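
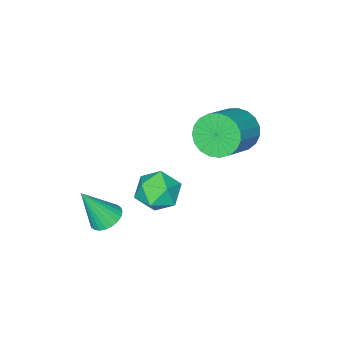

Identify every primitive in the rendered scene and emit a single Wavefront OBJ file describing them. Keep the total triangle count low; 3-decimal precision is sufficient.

v -1.004 3.685 2.194
v -0.714 4.11 1.492
v 0.594 4.46 2.245
v 0.304 4.035 2.946
v -0.888 4.372 1.672
v 0.421 4.721 2.425
v -1.081 4.515 1.942
v 0.228 4.864 2.695
v -1.262 4.514 2.256
v 0.047 4.864 3.009
v -1.397 4.37 2.559
v -0.089 4.72 3.312
v -1.465 4.108 2.798
v -0.156 4.457 3.551
v -1.453 3.772 2.934
v -0.145 4.122 3.687
v -1.364 3.422 2.941
v -0.055 3.772 3.694
v -1.212 3.117 2.819
v 0.097 3.467 3.572
v -1.025 2.91 2.589
v 0.284 3.26 3.342
v -0.834 2.838 2.29
v 0.475 3.187 3.043
v -0.672 2.911 1.975
v 0.637 3.261 2.728
v -0.568 3.119 1.698
v 0.741 3.469 2.451
v -0.539 3.425 1.506
v 0.77 3.774 2.259
v -0.591 3.775 1.433
v 0.718 4.125 2.186
v 2.571 4.054 1.654
v 3.144 3.87 1.051
v 1.716 3.11 1.129
v 2.289 2.926 0.526
v 2.443 2.719 1.337
v 2.972 3.302 1.662
v 1.888 3.678 0.518
v 2.417 4.261 0.843
v 2.722 3.638 0.349
v 3.065 3.045 0.855
v 1.795 3.935 1.325
v 2.138 3.342 1.831
v 3.393 2.043 -0.678
v 3.779 1.67 -0.988
v 4.007 1.537 0.698
v 3.911 1.872 -0.973
v 3.964 2.1 -0.912
v 3.93 2.319 -0.817
v 3.815 2.497 -0.7
v 3.635 2.605 -0.58
v 3.418 2.628 -0.474
v 3.198 2.562 -0.4
v 3.007 2.417 -0.368
v 2.875 2.215 -0.384
v 2.822 1.986 -0.444
v 2.855 1.767 -0.54
v 2.971 1.589 -0.657
v 3.151 1.481 -0.777
v 3.367 1.458 -0.882
v 3.588 1.524 -0.956
f 2 1 5
f 2 5 3
f 3 5 6
f 3 6 4
f 5 1 7
f 5 7 6
f 6 7 8
f 6 8 4
f 7 1 9
f 7 9 8
f 8 9 10
f 8 10 4
f 9 1 11
f 9 11 10
f 10 11 12
f 10 12 4
f 11 1 13
f 11 13 12
f 12 13 14
f 12 14 4
f 13 1 15
f 13 15 14
f 14 15 16
f 14 16 4
f 15 1 17
f 15 17 16
f 16 17 18
f 16 18 4
f 17 1 19
f 17 19 18
f 18 19 20
f 18 20 4
f 19 1 21
f 19 21 20
f 20 21 22
f 20 22 4
f 21 1 23
f 21 23 22
f 22 23 24
f 22 24 4
f 23 1 25
f 23 25 24
f 24 25 26
f 24 26 4
f 25 1 27
f 25 27 26
f 26 27 28
f 26 28 4
f 27 1 29
f 27 29 28
f 28 29 30
f 28 30 4
f 29 1 31
f 29 31 30
f 30 31 32
f 30 32 4
f 31 1 2
f 31 2 32
f 32 2 3
f 32 3 4
f 33 44 38
f 33 38 34
f 33 34 40
f 33 40 43
f 33 43 44
f 34 38 42
f 38 44 37
f 44 43 35
f 43 40 39
f 40 34 41
f 36 42 37
f 36 37 35
f 36 35 39
f 36 39 41
f 36 41 42
f 37 42 38
f 35 37 44
f 39 35 43
f 41 39 40
f 42 41 34
f 46 45 48
f 46 48 47
f 48 45 49
f 48 49 47
f 49 45 50
f 49 50 47
f 50 45 51
f 50 51 47
f 51 45 52
f 51 52 47
f 52 45 53
f 52 53 47
f 53 45 54
f 53 54 47
f 54 45 55
f 54 55 47
f 55 45 56
f 55 56 47
f 56 45 57
f 56 57 47
f 57 45 58
f 57 58 47
f 58 45 59
f 58 59 47
f 59 45 60
f 59 60 47
f 60 45 61
f 60 61 47
f 61 45 62
f 61 62 47
f 62 45 46
f 62 46 47



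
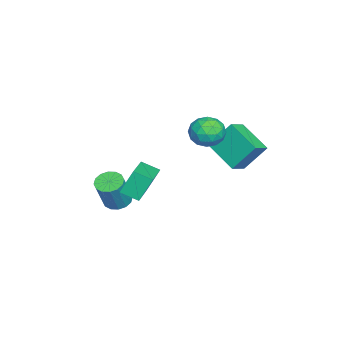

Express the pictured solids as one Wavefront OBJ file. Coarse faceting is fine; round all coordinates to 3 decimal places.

v -1.217 -1.998 -3.033
v -0.539 -2.172 -3.377
v 0.315 -2.376 -1.591
v -0.363 -2.202 -1.247
v -0.534 -1.77 -3.333
v 0.32 -1.975 -1.548
v -0.712 -1.43 -3.209
v 0.142 -1.634 -1.423
v -1.026 -1.242 -3.038
v -0.172 -1.446 -1.252
v -1.39 -1.256 -2.865
v -0.536 -1.461 -1.079
v -1.709 -1.469 -2.737
v -0.854 -1.674 -0.952
v -1.895 -1.824 -2.689
v -1.041 -2.028 -0.903
v -1.9 -2.225 -2.732
v -1.046 -2.43 -0.947
v -1.722 -2.566 -2.857
v -0.868 -2.77 -1.071
v -1.408 -2.754 -3.028
v -0.554 -2.958 -1.242
v -1.044 -2.739 -3.201
v -0.19 -2.944 -1.415
v -0.726 -2.526 -3.328
v 0.129 -2.731 -1.543
v 1.015 -0.879 -0.278
v 0.629 -0.282 1.032
v 1.058 0.09 -0.706
v 0.671 0.686 0.603
v 3.129 -0.726 0.277
v 2.742 -0.13 1.586
v 3.171 0.242 -0.152
v 2.785 0.839 1.158
v -4.914 2.528 -0.512
v -5.167 3.658 1.006
v -3.772 4.018 -1.431
v -4.025 5.148 0.088
v -3.955 2.092 -0.028
v -4.208 3.222 1.491
v -2.813 3.582 -0.946
v -3.066 4.712 0.572
v -1.632 3.34 1.78
v -0.977 3.152 2.511
v -2.303 1.888 2.009
v -1.648 1.7 2.74
v -2.357 2.392 2.869
v -1.943 3.289 2.728
v -1.337 1.751 1.792
v -0.923 2.648 1.651
v -0.795 2.17 2.518
v -1.426 2.566 3.184
v -1.854 2.474 1.336
v -2.485 2.87 2.002
v -1.245 3.374 2.126
v -2.035 1.666 2.394
v -2.451 2.073 2.47
v -2.067 1.963 2.9
v -1.813 3.454 2.253
v -1.428 3.344 2.683
v -2.24 2.897 2.893
v -1.852 1.696 1.837
v -1.467 1.586 2.267
v -1.213 3.077 1.62
v -0.829 2.967 2.05
v -1.04 2.143 1.627
v -0.754 2.686 2.56
v -1.149 1.832 2.694
v -0.966 1.862 2.137
v -0.722 2.39 2.054
v -1.124 2.919 2.951
v -1.519 2.065 3.085
v -1.936 2.472 3.161
v -1.692 2.999 3.078
v -1.018 2.342 2.955
v -1.761 2.975 1.435
v -2.156 2.121 1.569
v -1.588 2.041 1.442
v -1.344 2.568 1.359
v -2.131 3.208 1.826
v -2.526 2.354 1.96
v -2.558 2.65 2.466
v -2.314 3.178 2.383
v -2.262 2.698 1.565
f 2 1 5
f 2 5 3
f 3 5 6
f 3 6 4
f 5 1 7
f 5 7 6
f 6 7 8
f 6 8 4
f 7 1 9
f 7 9 8
f 8 9 10
f 8 10 4
f 9 1 11
f 9 11 10
f 10 11 12
f 10 12 4
f 11 1 13
f 11 13 12
f 12 13 14
f 12 14 4
f 13 1 15
f 13 15 14
f 14 15 16
f 14 16 4
f 15 1 17
f 15 17 16
f 16 17 18
f 16 18 4
f 17 1 19
f 17 19 18
f 18 19 20
f 18 20 4
f 19 1 21
f 19 21 20
f 20 21 22
f 20 22 4
f 21 1 23
f 21 23 22
f 22 23 24
f 22 24 4
f 23 1 25
f 23 25 24
f 24 25 26
f 24 26 4
f 25 1 2
f 25 2 26
f 26 2 3
f 26 3 4
f 28 30 27
f 31 28 27
f 27 30 29
f 29 31 27
f 28 34 30
f 32 28 31
f 32 34 28
f 30 34 29
f 33 31 29
f 29 34 33
f 33 32 31
f 34 32 33
f 36 38 35
f 39 36 35
f 35 38 37
f 37 39 35
f 36 42 38
f 40 36 39
f 40 42 36
f 38 42 37
f 41 39 37
f 37 42 41
f 41 40 39
f 42 40 41
f 43 80 59
f 80 54 83
f 59 83 48
f 80 83 59
f 43 59 55
f 59 48 60
f 55 60 44
f 59 60 55
f 43 55 64
f 55 44 65
f 64 65 50
f 55 65 64
f 43 64 76
f 64 50 79
f 76 79 53
f 64 79 76
f 43 76 80
f 76 53 84
f 80 84 54
f 76 84 80
f 44 60 71
f 60 48 74
f 71 74 52
f 60 74 71
f 48 83 61
f 83 54 82
f 61 82 47
f 83 82 61
f 54 84 81
f 84 53 77
f 81 77 45
f 84 77 81
f 53 79 78
f 79 50 66
f 78 66 49
f 79 66 78
f 50 65 70
f 65 44 67
f 70 67 51
f 65 67 70
f 46 72 58
f 72 52 73
f 58 73 47
f 72 73 58
f 46 58 56
f 58 47 57
f 56 57 45
f 58 57 56
f 46 56 63
f 56 45 62
f 63 62 49
f 56 62 63
f 46 63 68
f 63 49 69
f 68 69 51
f 63 69 68
f 46 68 72
f 68 51 75
f 72 75 52
f 68 75 72
f 47 73 61
f 73 52 74
f 61 74 48
f 73 74 61
f 45 57 81
f 57 47 82
f 81 82 54
f 57 82 81
f 49 62 78
f 62 45 77
f 78 77 53
f 62 77 78
f 51 69 70
f 69 49 66
f 70 66 50
f 69 66 70
f 52 75 71
f 75 51 67
f 71 67 44
f 75 67 71



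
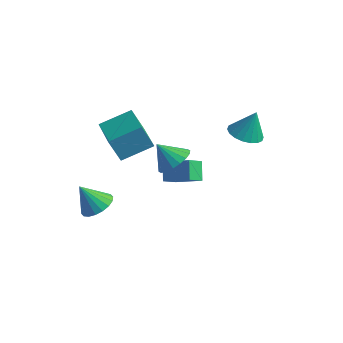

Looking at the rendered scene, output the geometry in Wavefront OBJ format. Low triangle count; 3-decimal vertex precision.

v -3.341 2.148 -2.497
v -1.783 2.506 -1.786
v -3.27 3.13 -3.148
v -1.711 3.487 -2.437
v -2.769 1.493 -3.423
v -1.21 1.85 -2.712
v -2.697 2.474 -4.074
v -1.139 2.832 -3.363
v 1.601 -2.75 3.075
v 2.361 -3.217 3.549
v 0.739 -3.09 4.125
v 2.388 -2.797 3.707
v 2.259 -2.368 3.74
v 1.999 -2.014 3.641
v 1.661 -1.806 3.431
v 1.311 -1.785 3.15
v 1.018 -1.955 2.854
v 0.841 -2.283 2.602
v 0.815 -2.703 2.444
v 0.944 -3.132 2.411
v 1.203 -3.486 2.51
v 1.541 -3.694 2.72
v 1.891 -3.715 3.001
v 2.184 -3.544 3.297
v -1.245 -3.533 2.135
v -1.727 -3.922 3.566
v -3.031 -2.274 1.877
v -3.512 -2.663 3.309
v -0.308 -2.057 2.851
v -0.789 -2.446 4.283
v -2.093 -0.798 2.594
v -2.575 -1.187 4.025
v 2.529 1.744 3.002
v 3.472 1.534 2.838
v 2.891 2.156 4.558
v 3.447 1.956 2.732
v 3.24 2.336 2.679
v 2.892 2.599 2.691
v 2.472 2.693 2.764
v 2.064 2.598 2.884
v 1.747 2.334 3.027
v 1.586 1.954 3.166
v 1.611 1.531 3.272
v 1.818 1.151 3.325
v 2.166 0.888 3.313
v 2.586 0.795 3.24
v 2.994 0.889 3.12
v 3.311 1.153 2.977
v -3.087 -3.393 -2.482
v -2.325 -3.049 -1.953
v -3.853 -3.887 -1.058
v -2.593 -2.7 -1.976
v -2.959 -2.489 -2.1
v -3.351 -2.457 -2.299
v -3.69 -2.61 -2.534
v -3.91 -2.918 -2.76
v -3.967 -3.321 -2.93
v -3.85 -3.737 -3.011
v -3.582 -4.086 -2.988
v -3.215 -4.297 -2.864
v -2.824 -4.33 -2.665
v -2.484 -4.177 -2.429
v -2.264 -3.868 -2.204
v -2.207 -3.466 -2.034
f 2 4 1
f 5 2 1
f 1 4 3
f 3 5 1
f 2 8 4
f 6 2 5
f 6 8 2
f 4 8 3
f 7 5 3
f 3 8 7
f 7 6 5
f 8 6 7
f 10 9 12
f 10 12 11
f 12 9 13
f 12 13 11
f 13 9 14
f 13 14 11
f 14 9 15
f 14 15 11
f 15 9 16
f 15 16 11
f 16 9 17
f 16 17 11
f 17 9 18
f 17 18 11
f 18 9 19
f 18 19 11
f 19 9 20
f 19 20 11
f 20 9 21
f 20 21 11
f 21 9 22
f 21 22 11
f 22 9 23
f 22 23 11
f 23 9 24
f 23 24 11
f 24 9 10
f 24 10 11
f 26 28 25
f 29 26 25
f 25 28 27
f 27 29 25
f 26 32 28
f 30 26 29
f 30 32 26
f 28 32 27
f 31 29 27
f 27 32 31
f 31 30 29
f 32 30 31
f 34 33 36
f 34 36 35
f 36 33 37
f 36 37 35
f 37 33 38
f 37 38 35
f 38 33 39
f 38 39 35
f 39 33 40
f 39 40 35
f 40 33 41
f 40 41 35
f 41 33 42
f 41 42 35
f 42 33 43
f 42 43 35
f 43 33 44
f 43 44 35
f 44 33 45
f 44 45 35
f 45 33 46
f 45 46 35
f 46 33 47
f 46 47 35
f 47 33 48
f 47 48 35
f 48 33 34
f 48 34 35
f 50 49 52
f 50 52 51
f 52 49 53
f 52 53 51
f 53 49 54
f 53 54 51
f 54 49 55
f 54 55 51
f 55 49 56
f 55 56 51
f 56 49 57
f 56 57 51
f 57 49 58
f 57 58 51
f 58 49 59
f 58 59 51
f 59 49 60
f 59 60 51
f 60 49 61
f 60 61 51
f 61 49 62
f 61 62 51
f 62 49 63
f 62 63 51
f 63 49 64
f 63 64 51
f 64 49 50
f 64 50 51



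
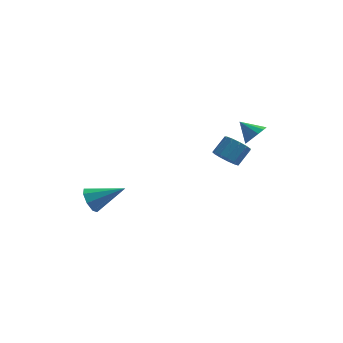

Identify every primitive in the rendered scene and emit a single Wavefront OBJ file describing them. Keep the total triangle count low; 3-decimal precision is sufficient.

v 3.282 2.013 1.074
v 3.814 2.189 1.645
v 2.338 2.367 1.846
v 3.758 2.565 1.404
v 3.551 2.767 1.058
v 3.259 2.729 0.717
v 2.974 2.463 0.49
v 2.787 2.055 0.448
v 2.757 1.634 0.605
v 2.895 1.333 0.911
v 3.155 1.248 1.269
v 3.456 1.406 1.565
v 3.702 1.757 1.706
v 1.809 0.748 -0.136
v 2.235 1.112 -0.749
v 2.797 1.856 0.084
v 2.371 1.492 0.696
v 1.839 1.356 -0.7
v 2.401 2.1 0.133
v 1.434 1.408 -0.472
v 1.996 2.152 0.36
v 1.148 1.25 -0.138
v 1.71 1.994 0.695
v 1.071 0.932 0.197
v 1.634 1.676 1.03
v 1.229 0.557 0.426
v 1.791 1.3 1.259
v 1.571 0.241 0.477
v 2.133 0.985 1.309
v 1.989 0.087 0.333
v 2.551 0.831 1.165
v 2.349 0.143 0.04
v 2.911 0.887 0.872
v 2.538 0.391 -0.309
v 3.1 1.134 0.524
v 2.495 0.752 -0.603
v 3.057 1.496 0.23
v -4.629 -3.769 -1.178
v -4.237 -4.036 -1.859
v -2.851 -3.491 -0.262
v -4.332 -3.408 -1.864
v -4.602 -2.991 -1.467
v -4.887 -3.03 -0.901
v -5.022 -3.501 -0.497
v -4.926 -4.129 -0.492
v -4.657 -4.546 -0.889
v -4.372 -4.507 -1.455
f 2 1 4
f 2 4 3
f 4 1 5
f 4 5 3
f 5 1 6
f 5 6 3
f 6 1 7
f 6 7 3
f 7 1 8
f 7 8 3
f 8 1 9
f 8 9 3
f 9 1 10
f 9 10 3
f 10 1 11
f 10 11 3
f 11 1 12
f 11 12 3
f 12 1 13
f 12 13 3
f 13 1 2
f 13 2 3
f 15 14 18
f 15 18 16
f 16 18 19
f 16 19 17
f 18 14 20
f 18 20 19
f 19 20 21
f 19 21 17
f 20 14 22
f 20 22 21
f 21 22 23
f 21 23 17
f 22 14 24
f 22 24 23
f 23 24 25
f 23 25 17
f 24 14 26
f 24 26 25
f 25 26 27
f 25 27 17
f 26 14 28
f 26 28 27
f 27 28 29
f 27 29 17
f 28 14 30
f 28 30 29
f 29 30 31
f 29 31 17
f 30 14 32
f 30 32 31
f 31 32 33
f 31 33 17
f 32 14 34
f 32 34 33
f 33 34 35
f 33 35 17
f 34 14 36
f 34 36 35
f 35 36 37
f 35 37 17
f 36 14 15
f 36 15 37
f 37 15 16
f 37 16 17
f 39 38 41
f 39 41 40
f 41 38 42
f 41 42 40
f 42 38 43
f 42 43 40
f 43 38 44
f 43 44 40
f 44 38 45
f 44 45 40
f 45 38 46
f 45 46 40
f 46 38 47
f 46 47 40
f 47 38 39
f 47 39 40



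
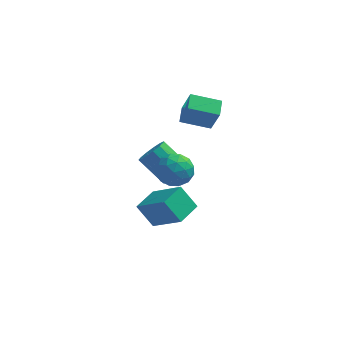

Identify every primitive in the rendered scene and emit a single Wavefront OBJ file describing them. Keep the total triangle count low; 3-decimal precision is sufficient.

v 0.039 0.652 3.278
v 0.501 0.251 4.659
v 0.024 1.592 3.556
v 0.487 1.19 4.937
v 1.533 0.81 2.823
v 1.996 0.408 4.204
v 1.519 1.749 3.101
v 1.981 1.348 4.482
v -0.957 -1.375 -3.03
v -1.8 -1.084 -1.9
v -0.343 -0.136 -2.893
v -1.186 0.156 -1.763
v 0.526 -2.256 -1.697
v -0.317 -1.964 -0.567
v 1.14 -1.016 -1.56
v 0.297 -0.725 -0.43
v -0.025 0.041 -0.168
v 0.548 0.193 0.399
v -0.743 0.75 1.555
v -1.315 0.599 0.988
v 0.499 0.583 0.156
v -0.792 1.14 1.312
v 0.284 0.801 -0.19
v -1.007 1.358 0.966
v -0.03 0.778 -0.529
v -1.321 1.335 0.627
v -0.341 0.521 -0.753
v -1.632 1.078 0.403
v -0.553 0.111 -0.791
v -1.843 0.669 0.364
v -0.596 -0.32 -0.632
v -1.887 0.237 0.524
v -0.458 -0.637 -0.325
v -1.749 -0.079 0.831
v -0.182 -0.738 0.032
v -1.473 -0.181 1.187
v 0.143 -0.592 0.325
v -1.148 -0.035 1.481
v 0.416 -0.245 0.462
v -0.875 0.312 1.618
v -0.712 -1.994 2.153
v -0.198 -1.219 1.853
v 0.598 -2.881 2.107
v 1.112 -2.106 1.807
v 0.759 -2.135 2.719
v -0.051 -1.587 2.747
v 0.451 -2.513 1.213
v -0.359 -1.965 1.241
v 0.521 -1.54 1.272
v 0.711 -1.306 2.202
v -0.311 -2.794 1.758
v -0.121 -2.56 2.688
v -0.57 -1.529 2.007
v 0.97 -2.571 1.953
v 0.762 -2.588 2.489
v 1.065 -2.132 2.313
v -0.484 -1.745 2.532
v -0.181 -1.289 2.356
v 0.381 -1.828 2.865
v 0.581 -2.811 1.604
v 0.884 -2.355 1.428
v -0.665 -1.968 1.647
v -0.362 -1.512 1.471
v 0.019 -2.272 1.095
v 0.155 -1.262 1.489
v 0.925 -1.783 1.462
v 0.536 -2.022 1.113
v 0.06 -1.7 1.13
v 0.267 -1.124 2.036
v 1.037 -1.645 2.009
v 0.829 -1.662 2.545
v 0.353 -1.34 2.561
v 0.689 -1.312 1.695
v -0.637 -2.455 1.951
v 0.133 -2.976 1.924
v 0.047 -2.76 1.399
v -0.429 -2.438 1.415
v -0.525 -2.317 2.498
v 0.245 -2.838 2.471
v 0.34 -2.4 2.83
v -0.136 -2.078 2.847
v -0.289 -2.788 2.265
f 2 4 1
f 5 2 1
f 1 4 3
f 3 5 1
f 2 8 4
f 6 2 5
f 6 8 2
f 4 8 3
f 7 5 3
f 3 8 7
f 7 6 5
f 8 6 7
f 10 12 9
f 13 10 9
f 9 12 11
f 11 13 9
f 10 16 12
f 14 10 13
f 14 16 10
f 12 16 11
f 15 13 11
f 11 16 15
f 15 14 13
f 16 14 15
f 18 17 21
f 18 21 19
f 19 21 22
f 19 22 20
f 21 17 23
f 21 23 22
f 22 23 24
f 22 24 20
f 23 17 25
f 23 25 24
f 24 25 26
f 24 26 20
f 25 17 27
f 25 27 26
f 26 27 28
f 26 28 20
f 27 17 29
f 27 29 28
f 28 29 30
f 28 30 20
f 29 17 31
f 29 31 30
f 30 31 32
f 30 32 20
f 31 17 33
f 31 33 32
f 32 33 34
f 32 34 20
f 33 17 35
f 33 35 34
f 34 35 36
f 34 36 20
f 35 17 37
f 35 37 36
f 36 37 38
f 36 38 20
f 37 17 39
f 37 39 38
f 38 39 40
f 38 40 20
f 39 17 18
f 39 18 40
f 40 18 19
f 40 19 20
f 41 78 57
f 78 52 81
f 57 81 46
f 78 81 57
f 41 57 53
f 57 46 58
f 53 58 42
f 57 58 53
f 41 53 62
f 53 42 63
f 62 63 48
f 53 63 62
f 41 62 74
f 62 48 77
f 74 77 51
f 62 77 74
f 41 74 78
f 74 51 82
f 78 82 52
f 74 82 78
f 42 58 69
f 58 46 72
f 69 72 50
f 58 72 69
f 46 81 59
f 81 52 80
f 59 80 45
f 81 80 59
f 52 82 79
f 82 51 75
f 79 75 43
f 82 75 79
f 51 77 76
f 77 48 64
f 76 64 47
f 77 64 76
f 48 63 68
f 63 42 65
f 68 65 49
f 63 65 68
f 44 70 56
f 70 50 71
f 56 71 45
f 70 71 56
f 44 56 54
f 56 45 55
f 54 55 43
f 56 55 54
f 44 54 61
f 54 43 60
f 61 60 47
f 54 60 61
f 44 61 66
f 61 47 67
f 66 67 49
f 61 67 66
f 44 66 70
f 66 49 73
f 70 73 50
f 66 73 70
f 45 71 59
f 71 50 72
f 59 72 46
f 71 72 59
f 43 55 79
f 55 45 80
f 79 80 52
f 55 80 79
f 47 60 76
f 60 43 75
f 76 75 51
f 60 75 76
f 49 67 68
f 67 47 64
f 68 64 48
f 67 64 68
f 50 73 69
f 73 49 65
f 69 65 42
f 73 65 69



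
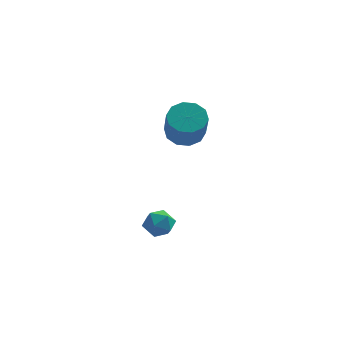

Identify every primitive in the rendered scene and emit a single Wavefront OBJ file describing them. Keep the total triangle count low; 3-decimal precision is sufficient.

v 1.549 -1.108 2.118
v 2.337 -1.583 1.703
v 2.519 -2.648 3.266
v 1.731 -2.172 3.682
v 2.554 -1.088 2.015
v 2.735 -2.153 3.578
v 2.386 -0.6 2.367
v 2.568 -1.665 3.93
v 1.899 -0.306 2.624
v 2.081 -1.371 4.187
v 1.279 -0.318 2.688
v 1.46 -1.383 4.251
v 0.761 -0.632 2.534
v 0.943 -1.697 4.097
v 0.545 -1.127 2.222
v 0.726 -2.192 3.785
v 0.712 -1.615 1.87
v 0.894 -2.68 3.433
v 1.199 -1.909 1.613
v 1.381 -2.974 3.176
v 1.82 -1.897 1.549
v 2.001 -2.962 3.112
v -0.13 -2.791 -2.947
v 0.624 -2.623 -3.375
v 0.296 -4.137 -2.725
v 1.05 -3.969 -3.153
v 0.897 -3.598 -2.366
v 0.634 -2.766 -2.503
v 0.286 -3.994 -3.597
v 0.023 -3.162 -3.734
v 0.881 -3.366 -3.777
v 1.259 -3.122 -3.016
v -0.339 -3.638 -3.084
v 0.039 -3.394 -2.323
f 2 1 5
f 2 5 3
f 3 5 6
f 3 6 4
f 5 1 7
f 5 7 6
f 6 7 8
f 6 8 4
f 7 1 9
f 7 9 8
f 8 9 10
f 8 10 4
f 9 1 11
f 9 11 10
f 10 11 12
f 10 12 4
f 11 1 13
f 11 13 12
f 12 13 14
f 12 14 4
f 13 1 15
f 13 15 14
f 14 15 16
f 14 16 4
f 15 1 17
f 15 17 16
f 16 17 18
f 16 18 4
f 17 1 19
f 17 19 18
f 18 19 20
f 18 20 4
f 19 1 21
f 19 21 20
f 20 21 22
f 20 22 4
f 21 1 2
f 21 2 22
f 22 2 3
f 22 3 4
f 23 34 28
f 23 28 24
f 23 24 30
f 23 30 33
f 23 33 34
f 24 28 32
f 28 34 27
f 34 33 25
f 33 30 29
f 30 24 31
f 26 32 27
f 26 27 25
f 26 25 29
f 26 29 31
f 26 31 32
f 27 32 28
f 25 27 34
f 29 25 33
f 31 29 30
f 32 31 24



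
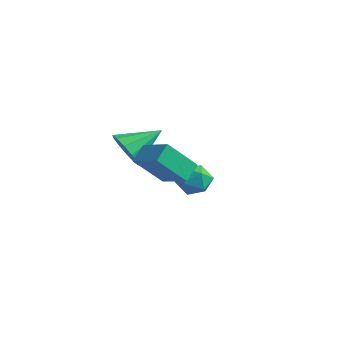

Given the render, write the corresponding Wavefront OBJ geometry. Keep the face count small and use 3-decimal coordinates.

v -0.421 3.012 -2.639
v 0.249 3.615 -3.047
v 0.651 1.825 -2.633
v 1.321 2.428 -3.041
v 1.024 2.576 -2.11
v 0.362 3.31 -2.113
v 0.538 2.13 -3.567
v -0.124 2.864 -3.57
v 0.841 3.07 -3.62
v 1.141 3.345 -2.719
v -0.241 2.095 -2.961
v 0.059 2.37 -2.06
v 4.243 -4.009 2.708
v 4.07 -3.128 3.291
v 2.696 -3.871 2.041
v 2.523 -2.991 2.624
v 4.977 -2.889 1.236
v 4.804 -2.009 1.819
v 3.43 -2.752 0.569
v 3.257 -1.871 1.152
v -0.18 -1.323 0.613
v 0.314 -1.933 1.325
v 0.56 0.343 1.527
v 0.722 -1.839 0.822
v 0.786 -1.547 0.239
v 0.481 -1.17 -0.201
v -0.077 -0.852 -0.331
v -0.674 -0.714 -0.099
v -1.082 -0.808 0.404
v -1.146 -1.1 0.987
v -0.841 -1.477 1.428
v -0.283 -1.795 1.557
f 1 12 6
f 1 6 2
f 1 2 8
f 1 8 11
f 1 11 12
f 2 6 10
f 6 12 5
f 12 11 3
f 11 8 7
f 8 2 9
f 4 10 5
f 4 5 3
f 4 3 7
f 4 7 9
f 4 9 10
f 5 10 6
f 3 5 12
f 7 3 11
f 9 7 8
f 10 9 2
f 14 16 13
f 17 14 13
f 13 16 15
f 15 17 13
f 14 20 16
f 18 14 17
f 18 20 14
f 16 20 15
f 19 17 15
f 15 20 19
f 19 18 17
f 20 18 19
f 22 21 24
f 22 24 23
f 24 21 25
f 24 25 23
f 25 21 26
f 25 26 23
f 26 21 27
f 26 27 23
f 27 21 28
f 27 28 23
f 28 21 29
f 28 29 23
f 29 21 30
f 29 30 23
f 30 21 31
f 30 31 23
f 31 21 32
f 31 32 23
f 32 21 22
f 32 22 23



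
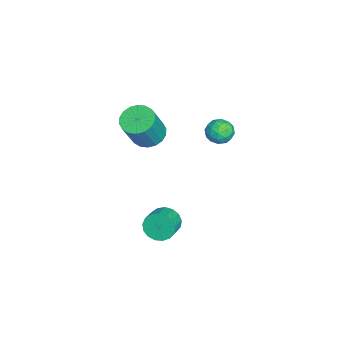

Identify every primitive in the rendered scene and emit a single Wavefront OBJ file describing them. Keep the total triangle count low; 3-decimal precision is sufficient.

v -0.978 1.185 3.586
v -0.514 1.577 4.137
v 0.114 0.683 3.023
v 0.578 1.075 3.574
v 0.104 0.449 3.809
v -0.571 0.759 4.157
v 0.171 1.501 3.003
v -0.504 1.811 3.351
v 0.196 1.772 3.776
v 0.155 1.123 4.275
v -0.555 1.137 2.885
v -0.596 0.488 3.384
v -0.842 1.425 3.911
v 0.442 0.835 3.249
v 0.163 0.467 3.388
v 0.436 0.698 3.711
v -0.876 0.944 3.923
v -0.603 1.175 4.246
v -0.24 0.512 4.054
v 0.203 1.085 2.914
v 0.476 1.316 3.237
v -0.836 1.562 3.449
v -0.563 1.793 3.772
v -0.16 1.748 3.106
v -0.152 1.771 4.022
v 0.49 1.475 3.692
v 0.251 1.725 3.356
v -0.145 1.908 3.56
v -0.176 1.389 4.316
v 0.466 1.093 3.985
v 0.187 0.725 4.123
v -0.21 0.908 4.328
v 0.241 1.503 4.104
v -0.866 1.167 3.175
v -0.224 0.871 2.844
v -0.19 1.352 2.832
v -0.587 1.535 3.037
v -0.89 0.785 3.468
v -0.248 0.489 3.138
v -0.255 0.352 3.6
v -0.651 0.535 3.804
v -0.641 0.757 3.056
v 0.383 -1.617 -3.641
v 0.77 -1.357 -4.411
v 1.843 -1.583 -3.949
v 1.457 -1.843 -3.179
v 0.746 -0.994 -4.18
v 1.82 -1.22 -3.718
v 0.64 -0.774 -3.825
v 1.713 -1 -3.363
v 0.475 -0.747 -3.428
v 1.548 -0.973 -2.966
v 0.289 -0.92 -3.08
v 1.362 -1.146 -2.618
v 0.124 -1.252 -2.86
v 1.198 -1.478 -2.398
v 0.019 -1.667 -2.819
v 1.093 -1.894 -2.358
v -0.002 -2.072 -2.967
v 1.071 -2.298 -2.505
v 0.064 -2.372 -3.269
v 1.137 -2.598 -2.807
v 0.204 -2.499 -3.656
v 1.277 -2.725 -3.194
v 0.385 -2.424 -4.04
v 1.458 -2.65 -3.578
v 0.565 -2.164 -4.332
v 1.639 -2.39 -3.87
v 0.704 -1.779 -4.466
v 1.777 -2.005 -4.004
v -2.506 -2.82 1.113
v -1.977 -3.532 0.672
v -1.026 -4.011 2.585
v -1.554 -3.3 3.027
v -1.718 -3.178 0.632
v -0.766 -3.657 2.545
v -1.615 -2.753 0.687
v -0.663 -3.233 2.6
v -1.688 -2.341 0.827
v -0.736 -2.821 2.74
v -1.923 -2.025 1.023
v -0.972 -2.505 2.936
v -2.274 -1.866 1.237
v -1.322 -2.346 3.151
v -2.67 -1.896 1.427
v -1.719 -2.375 3.34
v -3.034 -2.109 1.555
v -2.083 -2.588 3.468
v -3.294 -2.463 1.595
v -2.342 -2.942 3.508
v -3.397 -2.887 1.54
v -2.445 -3.367 3.453
v -3.324 -3.299 1.4
v -2.372 -3.779 3.313
v -3.088 -3.615 1.204
v -2.137 -4.095 3.117
v -2.738 -3.774 0.989
v -1.786 -4.254 2.903
v -2.341 -3.745 0.8
v -1.39 -4.224 2.713
f 1 38 17
f 38 12 41
f 17 41 6
f 38 41 17
f 1 17 13
f 17 6 18
f 13 18 2
f 17 18 13
f 1 13 22
f 13 2 23
f 22 23 8
f 13 23 22
f 1 22 34
f 22 8 37
f 34 37 11
f 22 37 34
f 1 34 38
f 34 11 42
f 38 42 12
f 34 42 38
f 2 18 29
f 18 6 32
f 29 32 10
f 18 32 29
f 6 41 19
f 41 12 40
f 19 40 5
f 41 40 19
f 12 42 39
f 42 11 35
f 39 35 3
f 42 35 39
f 11 37 36
f 37 8 24
f 36 24 7
f 37 24 36
f 8 23 28
f 23 2 25
f 28 25 9
f 23 25 28
f 4 30 16
f 30 10 31
f 16 31 5
f 30 31 16
f 4 16 14
f 16 5 15
f 14 15 3
f 16 15 14
f 4 14 21
f 14 3 20
f 21 20 7
f 14 20 21
f 4 21 26
f 21 7 27
f 26 27 9
f 21 27 26
f 4 26 30
f 26 9 33
f 30 33 10
f 26 33 30
f 5 31 19
f 31 10 32
f 19 32 6
f 31 32 19
f 3 15 39
f 15 5 40
f 39 40 12
f 15 40 39
f 7 20 36
f 20 3 35
f 36 35 11
f 20 35 36
f 9 27 28
f 27 7 24
f 28 24 8
f 27 24 28
f 10 33 29
f 33 9 25
f 29 25 2
f 33 25 29
f 44 43 47
f 44 47 45
f 45 47 48
f 45 48 46
f 47 43 49
f 47 49 48
f 48 49 50
f 48 50 46
f 49 43 51
f 49 51 50
f 50 51 52
f 50 52 46
f 51 43 53
f 51 53 52
f 52 53 54
f 52 54 46
f 53 43 55
f 53 55 54
f 54 55 56
f 54 56 46
f 55 43 57
f 55 57 56
f 56 57 58
f 56 58 46
f 57 43 59
f 57 59 58
f 58 59 60
f 58 60 46
f 59 43 61
f 59 61 60
f 60 61 62
f 60 62 46
f 61 43 63
f 61 63 62
f 62 63 64
f 62 64 46
f 63 43 65
f 63 65 64
f 64 65 66
f 64 66 46
f 65 43 67
f 65 67 66
f 66 67 68
f 66 68 46
f 67 43 69
f 67 69 68
f 68 69 70
f 68 70 46
f 69 43 44
f 69 44 70
f 70 44 45
f 70 45 46
f 72 71 75
f 72 75 73
f 73 75 76
f 73 76 74
f 75 71 77
f 75 77 76
f 76 77 78
f 76 78 74
f 77 71 79
f 77 79 78
f 78 79 80
f 78 80 74
f 79 71 81
f 79 81 80
f 80 81 82
f 80 82 74
f 81 71 83
f 81 83 82
f 82 83 84
f 82 84 74
f 83 71 85
f 83 85 84
f 84 85 86
f 84 86 74
f 85 71 87
f 85 87 86
f 86 87 88
f 86 88 74
f 87 71 89
f 87 89 88
f 88 89 90
f 88 90 74
f 89 71 91
f 89 91 90
f 90 91 92
f 90 92 74
f 91 71 93
f 91 93 92
f 92 93 94
f 92 94 74
f 93 71 95
f 93 95 94
f 94 95 96
f 94 96 74
f 95 71 97
f 95 97 96
f 96 97 98
f 96 98 74
f 97 71 99
f 97 99 98
f 98 99 100
f 98 100 74
f 99 71 72
f 99 72 100
f 100 72 73
f 100 73 74



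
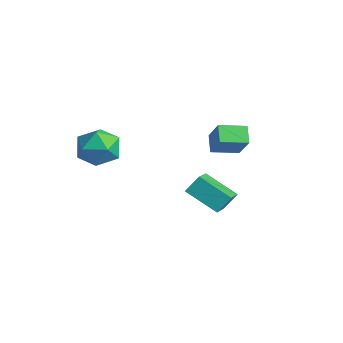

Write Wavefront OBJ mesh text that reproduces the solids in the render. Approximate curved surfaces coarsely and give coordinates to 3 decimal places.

v 1.833 1.485 0.644
v 0.35 0.603 1.595
v 1.931 2.208 1.467
v 0.448 1.326 2.418
v 3.092 0.314 1.522
v 1.609 -0.568 2.473
v 3.19 1.037 2.345
v 1.707 0.155 3.296
v -3.748 -2.814 3.536
v -2.977 -1.817 3.599
v -2.303 -3.983 4.381
v -1.532 -2.986 4.444
v -2.556 -3.04 5.179
v -3.449 -2.317 4.657
v -1.831 -3.483 3.323
v -2.724 -2.76 2.801
v -1.792 -2.23 3.468
v -2.241 -1.956 4.615
v -3.039 -3.844 3.365
v -3.488 -3.57 4.512
v -0.8 2.355 2.941
v -1.587 2.749 3.6
v -0.314 3.741 2.693
v -1.102 4.135 3.351
v 0.262 2.225 4.289
v -0.526 2.619 4.947
v 0.747 3.611 4.04
v -0.04 4.005 4.699
f 2 4 1
f 5 2 1
f 1 4 3
f 3 5 1
f 2 8 4
f 6 2 5
f 6 8 2
f 4 8 3
f 7 5 3
f 3 8 7
f 7 6 5
f 8 6 7
f 9 20 14
f 9 14 10
f 9 10 16
f 9 16 19
f 9 19 20
f 10 14 18
f 14 20 13
f 20 19 11
f 19 16 15
f 16 10 17
f 12 18 13
f 12 13 11
f 12 11 15
f 12 15 17
f 12 17 18
f 13 18 14
f 11 13 20
f 15 11 19
f 17 15 16
f 18 17 10
f 22 24 21
f 25 22 21
f 21 24 23
f 23 25 21
f 22 28 24
f 26 22 25
f 26 28 22
f 24 28 23
f 27 25 23
f 23 28 27
f 27 26 25
f 28 26 27



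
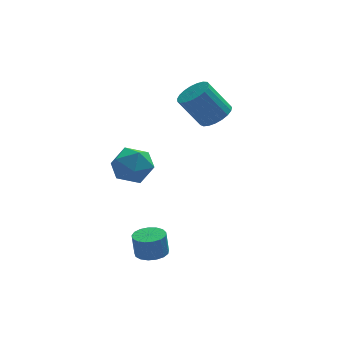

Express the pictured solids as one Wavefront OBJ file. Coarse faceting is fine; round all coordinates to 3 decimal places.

v 3.927 2.436 2.303
v 4.673 2.362 2.819
v 3.638 2.631 4.353
v 2.893 2.704 3.837
v 4.664 2.734 2.747
v 3.629 3.002 4.281
v 4.526 3.054 2.599
v 3.491 3.322 4.133
v 4.286 3.267 2.399
v 3.251 3.535 3.933
v 3.983 3.336 2.183
v 2.948 3.605 3.717
v 3.671 3.25 1.987
v 2.636 3.518 3.521
v 3.403 3.023 1.846
v 2.368 3.291 3.38
v 3.226 2.694 1.784
v 2.191 2.963 3.318
v 3.17 2.321 1.812
v 2.135 2.59 3.346
v 3.245 1.967 1.925
v 2.21 2.236 3.459
v 3.438 1.695 2.103
v 2.403 1.964 3.637
v 3.716 1.551 2.315
v 2.681 1.819 3.849
v 4.03 1.559 2.526
v 2.995 1.828 4.06
v 4.327 1.72 2.698
v 3.292 1.988 4.232
v 4.554 2.004 2.802
v 3.519 2.272 4.336
v -0.06 -2.651 -3.19
v 0.368 -3.296 -3.095
v 0.267 -3.194 -1.954
v -0.16 -2.549 -2.05
v 0.621 -3.021 -3.097
v 0.52 -2.919 -1.956
v 0.717 -2.661 -3.121
v 0.616 -2.559 -1.98
v 0.636 -2.299 -3.161
v 0.535 -2.197 -2.02
v 0.395 -2.018 -3.207
v 0.294 -1.915 -2.066
v 0.05 -1.881 -3.25
v -0.051 -1.779 -2.109
v -0.32 -1.921 -3.279
v -0.421 -1.819 -2.138
v -0.63 -2.128 -3.288
v -0.731 -2.026 -2.147
v -0.81 -2.455 -3.274
v -0.911 -2.353 -2.133
v -0.818 -2.827 -3.242
v -0.919 -2.725 -2.101
v -0.652 -3.159 -3.197
v -0.753 -3.056 -2.056
v -0.35 -3.374 -3.151
v -0.451 -3.272 -2.01
v 0.018 -3.424 -3.114
v -0.083 -3.321 -1.973
v -1.51 -0.523 1.55
v -0.844 -0.38 2.419
v -0.396 -1.76 0.901
v 0.27 -1.617 1.77
v -0.72 -2.086 1.905
v -1.409 -1.322 2.306
v 0.169 -0.818 1.014
v -0.52 -0.054 1.415
v 0.193 -0.562 2.088
v -0.356 -1.345 2.638
v -0.884 -0.795 0.682
v -1.433 -1.578 1.232
f 2 1 5
f 2 5 3
f 3 5 6
f 3 6 4
f 5 1 7
f 5 7 6
f 6 7 8
f 6 8 4
f 7 1 9
f 7 9 8
f 8 9 10
f 8 10 4
f 9 1 11
f 9 11 10
f 10 11 12
f 10 12 4
f 11 1 13
f 11 13 12
f 12 13 14
f 12 14 4
f 13 1 15
f 13 15 14
f 14 15 16
f 14 16 4
f 15 1 17
f 15 17 16
f 16 17 18
f 16 18 4
f 17 1 19
f 17 19 18
f 18 19 20
f 18 20 4
f 19 1 21
f 19 21 20
f 20 21 22
f 20 22 4
f 21 1 23
f 21 23 22
f 22 23 24
f 22 24 4
f 23 1 25
f 23 25 24
f 24 25 26
f 24 26 4
f 25 1 27
f 25 27 26
f 26 27 28
f 26 28 4
f 27 1 29
f 27 29 28
f 28 29 30
f 28 30 4
f 29 1 31
f 29 31 30
f 30 31 32
f 30 32 4
f 31 1 2
f 31 2 32
f 32 2 3
f 32 3 4
f 34 33 37
f 34 37 35
f 35 37 38
f 35 38 36
f 37 33 39
f 37 39 38
f 38 39 40
f 38 40 36
f 39 33 41
f 39 41 40
f 40 41 42
f 40 42 36
f 41 33 43
f 41 43 42
f 42 43 44
f 42 44 36
f 43 33 45
f 43 45 44
f 44 45 46
f 44 46 36
f 45 33 47
f 45 47 46
f 46 47 48
f 46 48 36
f 47 33 49
f 47 49 48
f 48 49 50
f 48 50 36
f 49 33 51
f 49 51 50
f 50 51 52
f 50 52 36
f 51 33 53
f 51 53 52
f 52 53 54
f 52 54 36
f 53 33 55
f 53 55 54
f 54 55 56
f 54 56 36
f 55 33 57
f 55 57 56
f 56 57 58
f 56 58 36
f 57 33 59
f 57 59 58
f 58 59 60
f 58 60 36
f 59 33 34
f 59 34 60
f 60 34 35
f 60 35 36
f 61 72 66
f 61 66 62
f 61 62 68
f 61 68 71
f 61 71 72
f 62 66 70
f 66 72 65
f 72 71 63
f 71 68 67
f 68 62 69
f 64 70 65
f 64 65 63
f 64 63 67
f 64 67 69
f 64 69 70
f 65 70 66
f 63 65 72
f 67 63 71
f 69 67 68
f 70 69 62



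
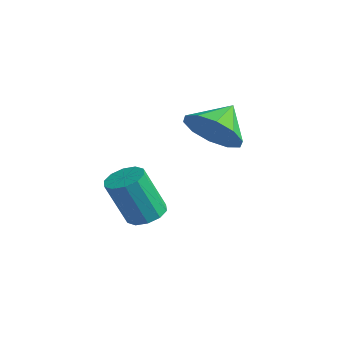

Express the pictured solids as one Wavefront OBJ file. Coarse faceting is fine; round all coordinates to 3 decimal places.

v 1.716 -3.272 -3.127
v 2.383 -3.277 -2.993
v 2.051 -3.873 -1.36
v 1.384 -3.868 -1.493
v 2.231 -2.899 -2.886
v 1.899 -3.496 -1.253
v 1.883 -2.664 -2.871
v 1.551 -3.261 -1.238
v 1.471 -2.662 -2.953
v 1.139 -3.258 -1.32
v 1.153 -2.892 -3.102
v 0.821 -3.488 -1.469
v 1.049 -3.267 -3.26
v 0.717 -3.863 -1.627
v 1.201 -3.644 -3.367
v 0.869 -4.241 -1.734
v 1.549 -3.879 -3.382
v 1.217 -4.476 -1.749
v 1.961 -3.882 -3.3
v 1.629 -4.478 -1.667
v 2.279 -3.652 -3.151
v 1.947 -4.248 -1.518
v 3.45 -2.134 0.769
v 4.393 -1.774 0.622
v 3.17 -1.126 1.451
v 4.027 -1.559 0.155
v 3.442 -1.564 -0.077
v 2.859 -1.787 0.013
v 2.502 -2.142 0.392
v 2.507 -2.495 0.915
v 2.872 -2.71 1.382
v 3.458 -2.705 1.614
v 4.041 -2.482 1.524
v 4.398 -2.127 1.145
f 2 1 5
f 2 5 3
f 3 5 6
f 3 6 4
f 5 1 7
f 5 7 6
f 6 7 8
f 6 8 4
f 7 1 9
f 7 9 8
f 8 9 10
f 8 10 4
f 9 1 11
f 9 11 10
f 10 11 12
f 10 12 4
f 11 1 13
f 11 13 12
f 12 13 14
f 12 14 4
f 13 1 15
f 13 15 14
f 14 15 16
f 14 16 4
f 15 1 17
f 15 17 16
f 16 17 18
f 16 18 4
f 17 1 19
f 17 19 18
f 18 19 20
f 18 20 4
f 19 1 21
f 19 21 20
f 20 21 22
f 20 22 4
f 21 1 2
f 21 2 22
f 22 2 3
f 22 3 4
f 24 23 26
f 24 26 25
f 26 23 27
f 26 27 25
f 27 23 28
f 27 28 25
f 28 23 29
f 28 29 25
f 29 23 30
f 29 30 25
f 30 23 31
f 30 31 25
f 31 23 32
f 31 32 25
f 32 23 33
f 32 33 25
f 33 23 34
f 33 34 25
f 34 23 24
f 34 24 25



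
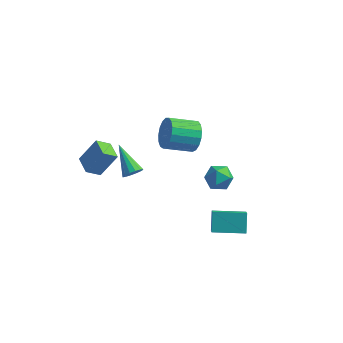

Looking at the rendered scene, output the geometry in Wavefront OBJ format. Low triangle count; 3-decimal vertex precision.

v 0.091 3.569 -1.034
v 0.604 3.377 -0.127
v -0.878 2.48 0.522
v -1.391 2.671 -0.386
v 0.372 3.821 -0.044
v -1.11 2.923 0.605
v 0.075 4.206 -0.188
v -1.407 3.309 0.461
v -0.218 4.446 -0.526
v -1.7 3.548 0.123
v -0.44 4.485 -0.98
v -1.922 3.587 -0.332
v -0.541 4.313 -1.447
v -2.023 3.416 -0.798
v -0.496 3.972 -1.819
v -1.978 3.074 -1.171
v -0.318 3.538 -2.012
v -1.8 2.64 -1.363
v -0.045 3.111 -1.98
v -1.527 2.213 -1.332
v 0.258 2.789 -1.732
v -1.224 1.891 -1.084
v 0.523 2.645 -1.324
v -0.959 1.748 -0.676
v 0.69 2.714 -0.85
v -0.792 1.816 -0.201
v 0.719 2.978 -0.417
v -0.763 2.08 0.231
v 2.25 2.244 -2.259
v 3.106 1.866 -2.28
v 1.674 0.914 -1.82
v 2.53 0.536 -1.841
v 2.315 1.173 -1.19
v 2.671 1.995 -1.461
v 2.109 0.785 -2.639
v 2.465 1.607 -2.91
v 3.019 0.965 -2.514
v 3.146 1.205 -1.619
v 1.634 1.575 -2.481
v 1.761 1.815 -1.586
v -2.853 1.202 -3.474
v -2.336 1.515 -3.185
v -4.207 2.378 -2.326
v -2.409 1.704 -3.466
v -2.602 1.759 -3.749
v -2.862 1.664 -3.959
v -3.119 1.445 -4.038
v -3.305 1.161 -3.966
v -3.369 0.888 -3.763
v -3.296 0.699 -3.481
v -3.103 0.645 -3.198
v -2.843 0.739 -2.989
v -2.586 0.958 -2.909
v -2.4 1.242 -2.981
v 3.166 -1.897 -3.677
v 2.896 -1.041 -2.723
v 2.875 -1.189 -4.395
v 2.604 -0.333 -3.441
v 4.996 -1.227 -3.759
v 4.725 -0.371 -2.805
v 4.704 -0.519 -4.477
v 4.434 0.337 -3.523
v -2.402 -4.402 2.223
v -3.012 -4.956 2.841
v -3.191 -3.512 2.243
v -3.801 -4.066 2.86
v -1.639 -3.754 3.56
v -2.249 -4.308 4.177
v -2.428 -2.864 3.579
v -3.038 -3.418 4.197
f 2 1 5
f 2 5 3
f 3 5 6
f 3 6 4
f 5 1 7
f 5 7 6
f 6 7 8
f 6 8 4
f 7 1 9
f 7 9 8
f 8 9 10
f 8 10 4
f 9 1 11
f 9 11 10
f 10 11 12
f 10 12 4
f 11 1 13
f 11 13 12
f 12 13 14
f 12 14 4
f 13 1 15
f 13 15 14
f 14 15 16
f 14 16 4
f 15 1 17
f 15 17 16
f 16 17 18
f 16 18 4
f 17 1 19
f 17 19 18
f 18 19 20
f 18 20 4
f 19 1 21
f 19 21 20
f 20 21 22
f 20 22 4
f 21 1 23
f 21 23 22
f 22 23 24
f 22 24 4
f 23 1 25
f 23 25 24
f 24 25 26
f 24 26 4
f 25 1 27
f 25 27 26
f 26 27 28
f 26 28 4
f 27 1 2
f 27 2 28
f 28 2 3
f 28 3 4
f 29 40 34
f 29 34 30
f 29 30 36
f 29 36 39
f 29 39 40
f 30 34 38
f 34 40 33
f 40 39 31
f 39 36 35
f 36 30 37
f 32 38 33
f 32 33 31
f 32 31 35
f 32 35 37
f 32 37 38
f 33 38 34
f 31 33 40
f 35 31 39
f 37 35 36
f 38 37 30
f 42 41 44
f 42 44 43
f 44 41 45
f 44 45 43
f 45 41 46
f 45 46 43
f 46 41 47
f 46 47 43
f 47 41 48
f 47 48 43
f 48 41 49
f 48 49 43
f 49 41 50
f 49 50 43
f 50 41 51
f 50 51 43
f 51 41 52
f 51 52 43
f 52 41 53
f 52 53 43
f 53 41 54
f 53 54 43
f 54 41 42
f 54 42 43
f 56 58 55
f 59 56 55
f 55 58 57
f 57 59 55
f 56 62 58
f 60 56 59
f 60 62 56
f 58 62 57
f 61 59 57
f 57 62 61
f 61 60 59
f 62 60 61
f 64 66 63
f 67 64 63
f 63 66 65
f 65 67 63
f 64 70 66
f 68 64 67
f 68 70 64
f 66 70 65
f 69 67 65
f 65 70 69
f 69 68 67
f 70 68 69



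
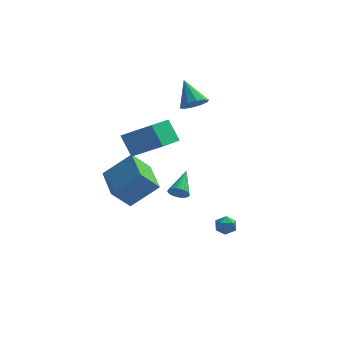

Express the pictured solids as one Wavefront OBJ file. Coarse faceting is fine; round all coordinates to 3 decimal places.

v -1.552 -0.441 -2.249
v -1.055 -0.613 -2.003
v -1.468 1.001 -1.411
v -0.979 -0.509 -2.189
v -0.989 -0.395 -2.384
v -1.086 -0.288 -2.559
v -1.253 -0.204 -2.686
v -1.466 -0.156 -2.747
v -1.691 -0.152 -2.732
v -1.896 -0.192 -2.644
v -2.048 -0.269 -2.495
v -2.124 -0.373 -2.309
v -2.114 -0.487 -2.114
v -2.017 -0.594 -1.94
v -1.85 -0.678 -1.812
v -1.637 -0.726 -1.751
v -1.412 -0.73 -1.766
v -1.207 -0.69 -1.855
v -4.142 -1.927 2.377
v -2.429 -2.435 3.572
v -3.617 -0.635 2.174
v -1.904 -1.142 3.369
v -3.476 -2.378 1.231
v -1.763 -2.885 2.426
v -2.951 -1.085 1.028
v -1.238 -1.593 2.223
v -3.157 -3.923 -1.394
v -3.962 -4.506 -0.298
v -4.077 -2.093 -1.096
v -4.882 -2.676 0
v -1.798 -3.444 -0.14
v -2.603 -4.027 0.956
v -2.718 -1.614 0.158
v -3.523 -2.197 1.254
v 0.57 -0.769 -4.303
v 1.165 -0.564 -4.353
v 0.855 -1.416 -3.567
v 1.45 -1.211 -3.617
v 1.005 -0.832 -3.381
v 0.829 -0.432 -3.836
v 1.191 -1.548 -4.084
v 1.015 -1.148 -4.539
v 1.549 -1.046 -4.218
v 1.433 -0.603 -3.784
v 0.587 -1.377 -4.136
v 0.471 -0.934 -3.702
v -1.418 2.634 2.639
v -0.855 3.187 2.588
v -2.182 3.526 3.881
v -1.214 3.308 2.28
v -1.651 3.172 2.109
v -1.998 2.831 2.14
v -2.124 2.414 2.362
v -1.98 2.082 2.689
v -1.621 1.96 2.997
v -1.184 2.096 3.168
v -0.837 2.438 3.137
v -0.711 2.855 2.915
f 2 1 4
f 2 4 3
f 4 1 5
f 4 5 3
f 5 1 6
f 5 6 3
f 6 1 7
f 6 7 3
f 7 1 8
f 7 8 3
f 8 1 9
f 8 9 3
f 9 1 10
f 9 10 3
f 10 1 11
f 10 11 3
f 11 1 12
f 11 12 3
f 12 1 13
f 12 13 3
f 13 1 14
f 13 14 3
f 14 1 15
f 14 15 3
f 15 1 16
f 15 16 3
f 16 1 17
f 16 17 3
f 17 1 18
f 17 18 3
f 18 1 2
f 18 2 3
f 20 22 19
f 23 20 19
f 19 22 21
f 21 23 19
f 20 26 22
f 24 20 23
f 24 26 20
f 22 26 21
f 25 23 21
f 21 26 25
f 25 24 23
f 26 24 25
f 28 30 27
f 31 28 27
f 27 30 29
f 29 31 27
f 28 34 30
f 32 28 31
f 32 34 28
f 30 34 29
f 33 31 29
f 29 34 33
f 33 32 31
f 34 32 33
f 35 46 40
f 35 40 36
f 35 36 42
f 35 42 45
f 35 45 46
f 36 40 44
f 40 46 39
f 46 45 37
f 45 42 41
f 42 36 43
f 38 44 39
f 38 39 37
f 38 37 41
f 38 41 43
f 38 43 44
f 39 44 40
f 37 39 46
f 41 37 45
f 43 41 42
f 44 43 36
f 48 47 50
f 48 50 49
f 50 47 51
f 50 51 49
f 51 47 52
f 51 52 49
f 52 47 53
f 52 53 49
f 53 47 54
f 53 54 49
f 54 47 55
f 54 55 49
f 55 47 56
f 55 56 49
f 56 47 57
f 56 57 49
f 57 47 58
f 57 58 49
f 58 47 48
f 58 48 49



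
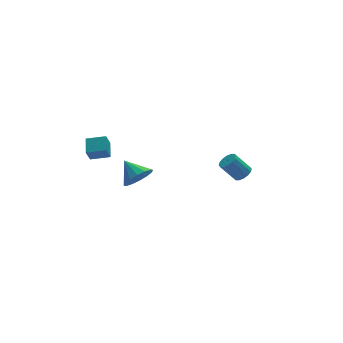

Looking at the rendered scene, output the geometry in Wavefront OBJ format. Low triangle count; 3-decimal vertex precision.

v 4.107 -0.353 -0.499
v 4.579 -0.156 -0.184
v 3.765 0.109 0.873
v 3.293 -0.087 0.559
v 4.47 0.095 -0.331
v 3.656 0.36 0.726
v 4.264 0.226 -0.523
v 3.45 0.491 0.534
v 4.015 0.202 -0.708
v 3.202 0.467 0.349
v 3.792 0.03 -0.837
v 2.978 0.295 0.22
v 3.652 -0.245 -0.875
v 2.839 0.02 0.182
v 3.635 -0.549 -0.813
v 2.821 -0.284 0.244
v 3.744 -0.8 -0.666
v 2.93 -0.535 0.391
v 3.95 -0.931 -0.474
v 3.136 -0.666 0.583
v 4.198 -0.907 -0.289
v 3.385 -0.642 0.768
v 4.422 -0.735 -0.16
v 3.608 -0.47 0.897
v 4.561 -0.46 -0.122
v 3.748 -0.195 0.935
v -2.663 -3.453 2.568
v -2.072 -3.665 3.213
v -3.137 -2.447 3.332
v -1.851 -3.356 2.943
v -1.847 -3.073 2.573
v -2.062 -2.892 2.201
v -2.438 -2.862 1.928
v -2.875 -2.99 1.826
v -3.254 -3.242 1.923
v -3.475 -3.551 2.193
v -3.479 -3.834 2.563
v -3.263 -4.015 2.935
v -2.887 -4.045 3.208
v -2.451 -3.917 3.31
v -4.041 1.197 1.266
v -4.347 0.872 2.06
v -3.797 2.134 1.743
v -4.103 1.81 2.537
v -3.017 0.81 1.503
v -3.323 0.486 2.297
v -2.773 1.748 1.98
v -3.079 1.423 2.774
f 2 1 5
f 2 5 3
f 3 5 6
f 3 6 4
f 5 1 7
f 5 7 6
f 6 7 8
f 6 8 4
f 7 1 9
f 7 9 8
f 8 9 10
f 8 10 4
f 9 1 11
f 9 11 10
f 10 11 12
f 10 12 4
f 11 1 13
f 11 13 12
f 12 13 14
f 12 14 4
f 13 1 15
f 13 15 14
f 14 15 16
f 14 16 4
f 15 1 17
f 15 17 16
f 16 17 18
f 16 18 4
f 17 1 19
f 17 19 18
f 18 19 20
f 18 20 4
f 19 1 21
f 19 21 20
f 20 21 22
f 20 22 4
f 21 1 23
f 21 23 22
f 22 23 24
f 22 24 4
f 23 1 25
f 23 25 24
f 24 25 26
f 24 26 4
f 25 1 2
f 25 2 26
f 26 2 3
f 26 3 4
f 28 27 30
f 28 30 29
f 30 27 31
f 30 31 29
f 31 27 32
f 31 32 29
f 32 27 33
f 32 33 29
f 33 27 34
f 33 34 29
f 34 27 35
f 34 35 29
f 35 27 36
f 35 36 29
f 36 27 37
f 36 37 29
f 37 27 38
f 37 38 29
f 38 27 39
f 38 39 29
f 39 27 40
f 39 40 29
f 40 27 28
f 40 28 29
f 42 44 41
f 45 42 41
f 41 44 43
f 43 45 41
f 42 48 44
f 46 42 45
f 46 48 42
f 44 48 43
f 47 45 43
f 43 48 47
f 47 46 45
f 48 46 47



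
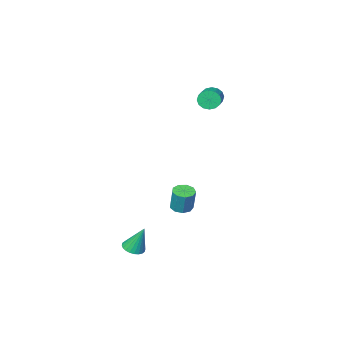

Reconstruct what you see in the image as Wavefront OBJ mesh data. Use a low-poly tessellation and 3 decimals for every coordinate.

v 0.822 2.317 -2.129
v 1.222 1.769 -2.007
v 1.299 2.154 -0.528
v 0.898 2.703 -0.651
v 1.489 2.142 -2.118
v 1.566 2.527 -0.639
v 1.444 2.597 -2.234
v 1.52 2.983 -0.756
v 1.107 2.922 -2.302
v 1.184 3.307 -0.823
v 0.637 2.963 -2.288
v 0.714 3.348 -0.809
v 0.254 2.702 -2.2
v 0.33 3.088 -0.722
v 0.136 2.262 -2.079
v 0.212 2.647 -0.601
v 0.339 1.847 -1.982
v 0.415 2.232 -0.503
v 0.768 1.652 -1.953
v 0.845 2.038 -0.475
v -4.264 -2.324 3.772
v -3.906 -2.401 3.141
v -2.919 -1.212 3.556
v -3.276 -1.136 4.188
v -4.179 -2.149 3.069
v -3.191 -0.96 3.484
v -4.474 -1.945 3.185
v -3.487 -0.756 3.601
v -4.713 -1.842 3.459
v -3.726 -0.653 3.875
v -4.832 -1.868 3.817
v -3.845 -0.68 4.233
v -4.798 -2.017 4.163
v -3.811 -0.828 4.578
v -4.621 -2.248 4.404
v -3.634 -1.059 4.819
v -4.349 -2.5 4.476
v -3.361 -1.311 4.891
v -4.053 -2.704 4.359
v -3.066 -1.515 4.775
v -3.814 -2.807 4.085
v -2.827 -1.618 4.501
v -3.695 -2.78 3.727
v -2.708 -1.592 4.143
v -3.729 -2.632 3.382
v -2.742 -1.443 3.797
v 3.962 2.168 -4.651
v 4.656 2.153 -4.498
v 3.598 2.772 -2.929
v 4.627 2.411 -4.595
v 4.497 2.632 -4.7
v 4.286 2.783 -4.798
v 4.026 2.839 -4.873
v 3.756 2.794 -4.914
v 3.517 2.654 -4.915
v 3.346 2.439 -4.876
v 3.269 2.183 -4.803
v 3.297 1.925 -4.706
v 3.427 1.704 -4.601
v 3.638 1.554 -4.504
v 3.899 1.497 -4.428
v 4.169 1.542 -4.387
v 4.408 1.683 -4.386
v 4.578 1.897 -4.425
f 2 1 5
f 2 5 3
f 3 5 6
f 3 6 4
f 5 1 7
f 5 7 6
f 6 7 8
f 6 8 4
f 7 1 9
f 7 9 8
f 8 9 10
f 8 10 4
f 9 1 11
f 9 11 10
f 10 11 12
f 10 12 4
f 11 1 13
f 11 13 12
f 12 13 14
f 12 14 4
f 13 1 15
f 13 15 14
f 14 15 16
f 14 16 4
f 15 1 17
f 15 17 16
f 16 17 18
f 16 18 4
f 17 1 19
f 17 19 18
f 18 19 20
f 18 20 4
f 19 1 2
f 19 2 20
f 20 2 3
f 20 3 4
f 22 21 25
f 22 25 23
f 23 25 26
f 23 26 24
f 25 21 27
f 25 27 26
f 26 27 28
f 26 28 24
f 27 21 29
f 27 29 28
f 28 29 30
f 28 30 24
f 29 21 31
f 29 31 30
f 30 31 32
f 30 32 24
f 31 21 33
f 31 33 32
f 32 33 34
f 32 34 24
f 33 21 35
f 33 35 34
f 34 35 36
f 34 36 24
f 35 21 37
f 35 37 36
f 36 37 38
f 36 38 24
f 37 21 39
f 37 39 38
f 38 39 40
f 38 40 24
f 39 21 41
f 39 41 40
f 40 41 42
f 40 42 24
f 41 21 43
f 41 43 42
f 42 43 44
f 42 44 24
f 43 21 45
f 43 45 44
f 44 45 46
f 44 46 24
f 45 21 22
f 45 22 46
f 46 22 23
f 46 23 24
f 48 47 50
f 48 50 49
f 50 47 51
f 50 51 49
f 51 47 52
f 51 52 49
f 52 47 53
f 52 53 49
f 53 47 54
f 53 54 49
f 54 47 55
f 54 55 49
f 55 47 56
f 55 56 49
f 56 47 57
f 56 57 49
f 57 47 58
f 57 58 49
f 58 47 59
f 58 59 49
f 59 47 60
f 59 60 49
f 60 47 61
f 60 61 49
f 61 47 62
f 61 62 49
f 62 47 63
f 62 63 49
f 63 47 64
f 63 64 49
f 64 47 48
f 64 48 49



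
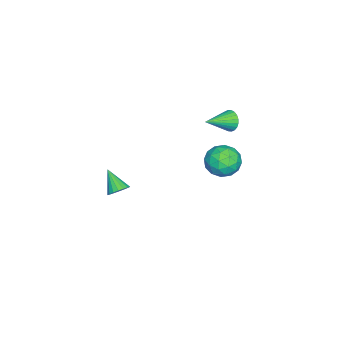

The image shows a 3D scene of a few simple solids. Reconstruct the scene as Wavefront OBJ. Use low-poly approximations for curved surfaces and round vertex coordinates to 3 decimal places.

v 3.037 -2.472 1.294
v 3.568 -2.559 1.581
v 2.403 -3.268 2.226
v 3.469 -2.337 1.703
v 3.284 -2.142 1.744
v 3.051 -2.013 1.695
v 2.814 -1.974 1.568
v 2.622 -2.034 1.386
v 2.512 -2.181 1.186
v 2.506 -2.385 1.007
v 2.605 -2.607 0.885
v 2.789 -2.801 0.844
v 3.023 -2.931 0.892
v 3.259 -2.97 1.02
v 3.452 -2.91 1.202
v 3.562 -2.763 1.402
v -3.376 1.377 -1.658
v -2.868 0.827 -0.905
v -4.872 0.713 -1.135
v -4.364 0.163 -0.382
v -4.432 1.22 -0.312
v -3.508 1.631 -0.635
v -4.232 -0.091 -1.405
v -3.308 0.32 -1.728
v -3.397 -0.08 -0.749
v -3.521 0.73 -0.073
v -4.219 0.81 -1.967
v -4.343 1.62 -1.291
v -2.991 1.161 -1.328
v -4.749 0.379 -0.712
v -4.789 1.001 -0.671
v -4.491 0.678 -0.228
v -3.367 1.633 -1.169
v -3.068 1.31 -0.727
v -3.987 1.541 -0.378
v -4.672 0.23 -1.313
v -4.373 -0.093 -0.871
v -3.249 0.862 -1.812
v -2.951 0.539 -1.369
v -3.753 -0.001 -1.662
v -3.003 0.304 -0.793
v -3.882 -0.087 -0.485
v -3.805 -0.236 -1.086
v -3.262 0.006 -1.277
v -3.076 0.78 -0.396
v -3.955 0.389 -0.088
v -3.995 1.011 -0.047
v -3.452 1.252 -0.237
v -3.387 0.247 -0.304
v -3.785 1.151 -1.952
v -4.664 0.76 -1.644
v -4.288 0.288 -1.803
v -3.745 0.529 -1.993
v -3.858 1.627 -1.555
v -4.737 1.236 -1.247
v -4.478 1.534 -0.763
v -3.935 1.776 -0.954
v -4.353 1.293 -1.736
v -3.404 1.244 2.673
v -3.001 1.463 2.185
v -2.196 0.296 3.247
v -2.953 1.638 2.373
v -2.974 1.753 2.607
v -3.06 1.791 2.851
v -3.198 1.745 3.068
v -3.368 1.623 3.225
v -3.544 1.444 3.298
v -3.698 1.234 3.276
v -3.808 1.026 3.162
v -3.856 0.851 2.974
v -3.835 0.735 2.74
v -3.749 0.698 2.496
v -3.611 0.743 2.279
v -3.441 0.865 2.122
v -3.265 1.045 2.049
v -3.111 1.255 2.071
f 2 1 4
f 2 4 3
f 4 1 5
f 4 5 3
f 5 1 6
f 5 6 3
f 6 1 7
f 6 7 3
f 7 1 8
f 7 8 3
f 8 1 9
f 8 9 3
f 9 1 10
f 9 10 3
f 10 1 11
f 10 11 3
f 11 1 12
f 11 12 3
f 12 1 13
f 12 13 3
f 13 1 14
f 13 14 3
f 14 1 15
f 14 15 3
f 15 1 16
f 15 16 3
f 16 1 2
f 16 2 3
f 17 54 33
f 54 28 57
f 33 57 22
f 54 57 33
f 17 33 29
f 33 22 34
f 29 34 18
f 33 34 29
f 17 29 38
f 29 18 39
f 38 39 24
f 29 39 38
f 17 38 50
f 38 24 53
f 50 53 27
f 38 53 50
f 17 50 54
f 50 27 58
f 54 58 28
f 50 58 54
f 18 34 45
f 34 22 48
f 45 48 26
f 34 48 45
f 22 57 35
f 57 28 56
f 35 56 21
f 57 56 35
f 28 58 55
f 58 27 51
f 55 51 19
f 58 51 55
f 27 53 52
f 53 24 40
f 52 40 23
f 53 40 52
f 24 39 44
f 39 18 41
f 44 41 25
f 39 41 44
f 20 46 32
f 46 26 47
f 32 47 21
f 46 47 32
f 20 32 30
f 32 21 31
f 30 31 19
f 32 31 30
f 20 30 37
f 30 19 36
f 37 36 23
f 30 36 37
f 20 37 42
f 37 23 43
f 42 43 25
f 37 43 42
f 20 42 46
f 42 25 49
f 46 49 26
f 42 49 46
f 21 47 35
f 47 26 48
f 35 48 22
f 47 48 35
f 19 31 55
f 31 21 56
f 55 56 28
f 31 56 55
f 23 36 52
f 36 19 51
f 52 51 27
f 36 51 52
f 25 43 44
f 43 23 40
f 44 40 24
f 43 40 44
f 26 49 45
f 49 25 41
f 45 41 18
f 49 41 45
f 60 59 62
f 60 62 61
f 62 59 63
f 62 63 61
f 63 59 64
f 63 64 61
f 64 59 65
f 64 65 61
f 65 59 66
f 65 66 61
f 66 59 67
f 66 67 61
f 67 59 68
f 67 68 61
f 68 59 69
f 68 69 61
f 69 59 70
f 69 70 61
f 70 59 71
f 70 71 61
f 71 59 72
f 71 72 61
f 72 59 73
f 72 73 61
f 73 59 74
f 73 74 61
f 74 59 75
f 74 75 61
f 75 59 76
f 75 76 61
f 76 59 60
f 76 60 61



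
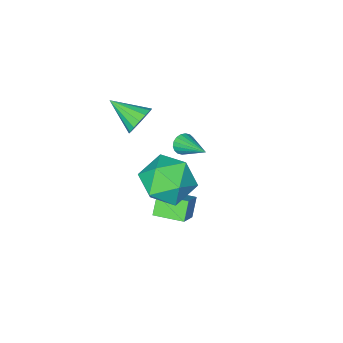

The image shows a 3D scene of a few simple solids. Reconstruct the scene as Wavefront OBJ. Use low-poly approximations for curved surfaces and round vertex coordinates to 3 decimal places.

v -2.144 -1.511 -2.699
v -1.936 -1.717 -2.294
v -2.096 -0.049 -1.981
v -1.76 -1.662 -2.417
v -1.659 -1.577 -2.597
v -1.654 -1.479 -2.796
v -1.747 -1.388 -2.977
v -1.918 -1.32 -3.102
v -2.134 -1.291 -3.148
v -2.351 -1.305 -3.105
v -2.528 -1.36 -2.981
v -2.629 -1.445 -2.802
v -2.633 -1.543 -2.602
v -2.541 -1.635 -2.422
v -2.37 -1.702 -2.296
v -2.154 -1.731 -2.251
v 0.26 0.225 -4.065
v -0.199 -0.106 -3.339
v -0.455 1.25 -4.049
v -0.914 0.919 -3.324
v 1.074 0.781 -3.296
v 0.615 0.45 -2.571
v 0.359 1.806 -3.281
v -0.1 1.475 -2.555
v 1.752 3.126 -0.087
v 2.524 2.594 0.608
v 0.396 1.966 0.532
v 1.168 1.434 1.227
v 0.837 2.53 1.454
v 1.674 3.247 1.071
v 1.246 1.313 0.069
v 2.083 2.03 -0.314
v 2.211 1.474 0.704
v 1.958 2.226 1.56
v 0.962 2.334 -0.42
v 0.709 3.086 0.436
v 0.78 -0.312 1.592
v 1.106 -0.464 1.015
v 1.3 -1.528 2.208
v 1.335 -0.272 1.201
v 1.415 -0.091 1.492
v 1.325 0.032 1.809
v 1.089 0.062 2.069
v 0.77 -0.008 2.2
v 0.454 -0.159 2.169
v 0.225 -0.351 1.983
v 0.144 -0.532 1.692
v 0.234 -0.655 1.375
v 0.47 -0.685 1.115
v 0.789 -0.615 0.984
f 2 1 4
f 2 4 3
f 4 1 5
f 4 5 3
f 5 1 6
f 5 6 3
f 6 1 7
f 6 7 3
f 7 1 8
f 7 8 3
f 8 1 9
f 8 9 3
f 9 1 10
f 9 10 3
f 10 1 11
f 10 11 3
f 11 1 12
f 11 12 3
f 12 1 13
f 12 13 3
f 13 1 14
f 13 14 3
f 14 1 15
f 14 15 3
f 15 1 16
f 15 16 3
f 16 1 2
f 16 2 3
f 18 20 17
f 21 18 17
f 17 20 19
f 19 21 17
f 18 24 20
f 22 18 21
f 22 24 18
f 20 24 19
f 23 21 19
f 19 24 23
f 23 22 21
f 24 22 23
f 25 36 30
f 25 30 26
f 25 26 32
f 25 32 35
f 25 35 36
f 26 30 34
f 30 36 29
f 36 35 27
f 35 32 31
f 32 26 33
f 28 34 29
f 28 29 27
f 28 27 31
f 28 31 33
f 28 33 34
f 29 34 30
f 27 29 36
f 31 27 35
f 33 31 32
f 34 33 26
f 38 37 40
f 38 40 39
f 40 37 41
f 40 41 39
f 41 37 42
f 41 42 39
f 42 37 43
f 42 43 39
f 43 37 44
f 43 44 39
f 44 37 45
f 44 45 39
f 45 37 46
f 45 46 39
f 46 37 47
f 46 47 39
f 47 37 48
f 47 48 39
f 48 37 49
f 48 49 39
f 49 37 50
f 49 50 39
f 50 37 38
f 50 38 39



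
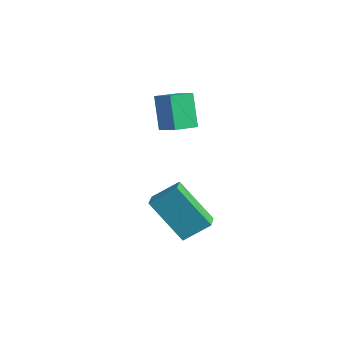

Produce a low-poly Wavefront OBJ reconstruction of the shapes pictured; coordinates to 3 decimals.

v 0.656 1.852 -1.107
v 0.128 2.018 0.091
v 0.623 2.701 -1.239
v 0.095 2.867 -0.041
v 1.425 1.933 -0.779
v 0.897 2.099 0.419
v 1.392 2.782 -0.911
v 0.864 2.948 0.287
v 1.657 0.944 -3.286
v 2.042 1.694 -2.676
v 2.598 1.546 -4.62
v 2.982 2.296 -4.01
v 2.338 0.404 -3.05
v 2.722 1.154 -2.44
v 3.278 1.006 -4.384
v 3.663 1.756 -3.774
f 2 4 1
f 5 2 1
f 1 4 3
f 3 5 1
f 2 8 4
f 6 2 5
f 6 8 2
f 4 8 3
f 7 5 3
f 3 8 7
f 7 6 5
f 8 6 7
f 10 12 9
f 13 10 9
f 9 12 11
f 11 13 9
f 10 16 12
f 14 10 13
f 14 16 10
f 12 16 11
f 15 13 11
f 11 16 15
f 15 14 13
f 16 14 15



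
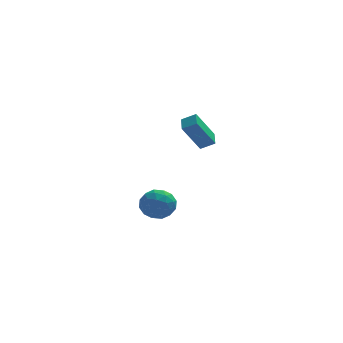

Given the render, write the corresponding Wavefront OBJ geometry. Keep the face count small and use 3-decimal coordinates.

v -2.936 2.003 -3.812
v -2.526 2.692 -2.935
v -1.134 1.508 -4.265
v -0.724 2.197 -3.388
v -1.325 1.204 -3.133
v -2.438 1.509 -2.853
v -1.222 2.691 -4.347
v -2.335 2.996 -4.067
v -1.467 3.116 -3.265
v -1.53 2.197 -2.515
v -2.13 2.003 -4.685
v -2.193 1.084 -3.935
v -2.889 2.391 -3.334
v -0.771 1.809 -3.866
v -1.124 1.225 -3.716
v -0.883 1.63 -3.201
v -2.837 1.696 -3.286
v -2.597 2.101 -2.77
v -1.891 1.226 -2.886
v -1.063 2.099 -4.43
v -0.823 2.504 -3.914
v -2.777 2.57 -3.999
v -2.536 2.975 -3.484
v -1.769 2.974 -4.314
v -2.026 3.045 -3.012
v -0.967 2.754 -3.278
v -1.259 3.045 -3.842
v -1.913 3.224 -3.678
v -2.063 2.505 -2.571
v -1.004 2.214 -2.837
v -1.357 1.63 -2.688
v -2.011 1.81 -2.523
v -1.44 2.755 -2.765
v -2.656 1.986 -4.363
v -1.597 1.695 -4.629
v -1.649 2.39 -4.677
v -2.303 2.57 -4.512
v -2.693 1.446 -3.922
v -1.634 1.155 -4.188
v -1.747 0.976 -3.522
v -2.401 1.155 -3.358
v -2.22 1.445 -4.435
v 0.244 -2.469 4.658
v 0.25 -1.397 4.981
v -0.588 -2.327 4.2
v -0.582 -1.255 4.523
v 1.302 -1.945 2.897
v 1.308 -0.873 3.22
v 0.47 -1.803 2.439
v 0.476 -0.731 2.762
f 1 38 17
f 38 12 41
f 17 41 6
f 38 41 17
f 1 17 13
f 17 6 18
f 13 18 2
f 17 18 13
f 1 13 22
f 13 2 23
f 22 23 8
f 13 23 22
f 1 22 34
f 22 8 37
f 34 37 11
f 22 37 34
f 1 34 38
f 34 11 42
f 38 42 12
f 34 42 38
f 2 18 29
f 18 6 32
f 29 32 10
f 18 32 29
f 6 41 19
f 41 12 40
f 19 40 5
f 41 40 19
f 12 42 39
f 42 11 35
f 39 35 3
f 42 35 39
f 11 37 36
f 37 8 24
f 36 24 7
f 37 24 36
f 8 23 28
f 23 2 25
f 28 25 9
f 23 25 28
f 4 30 16
f 30 10 31
f 16 31 5
f 30 31 16
f 4 16 14
f 16 5 15
f 14 15 3
f 16 15 14
f 4 14 21
f 14 3 20
f 21 20 7
f 14 20 21
f 4 21 26
f 21 7 27
f 26 27 9
f 21 27 26
f 4 26 30
f 26 9 33
f 30 33 10
f 26 33 30
f 5 31 19
f 31 10 32
f 19 32 6
f 31 32 19
f 3 15 39
f 15 5 40
f 39 40 12
f 15 40 39
f 7 20 36
f 20 3 35
f 36 35 11
f 20 35 36
f 9 27 28
f 27 7 24
f 28 24 8
f 27 24 28
f 10 33 29
f 33 9 25
f 29 25 2
f 33 25 29
f 44 46 43
f 47 44 43
f 43 46 45
f 45 47 43
f 44 50 46
f 48 44 47
f 48 50 44
f 46 50 45
f 49 47 45
f 45 50 49
f 49 48 47
f 50 48 49



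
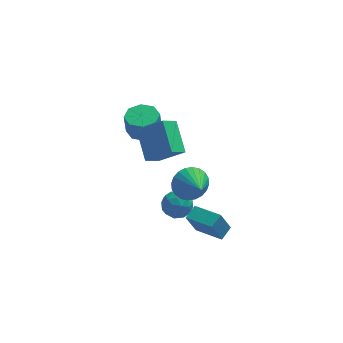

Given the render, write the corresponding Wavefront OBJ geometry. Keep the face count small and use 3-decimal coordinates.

v 0.189 0.461 -4.079
v 0.726 0.17 -3.343
v -0.966 -0.45 -3.597
v -0.429 -0.741 -2.861
v -0.754 0.159 -2.889
v -0.04 0.721 -3.188
v -0.2 -1.001 -3.752
v 0.514 -0.439 -4.051
v 0.486 -0.734 -3.141
v 0.144 -0.017 -2.608
v -0.384 -0.263 -4.332
v -0.726 0.454 -3.799
v 0.559 0.395 -3.754
v -0.799 -0.675 -3.186
v -0.99 -0.146 -3.203
v -0.674 -0.318 -2.77
v 0.109 0.719 -3.662
v 0.425 0.548 -3.23
v -0.445 0.542 -2.963
v -0.665 -0.828 -3.71
v -0.349 -0.999 -3.278
v 0.434 0.038 -4.17
v 0.75 -0.134 -3.737
v 0.205 -0.822 -3.977
v 0.733 -0.307 -3.202
v 0.054 -0.842 -2.918
v 0.189 -0.996 -3.443
v 0.609 -0.665 -3.618
v 0.532 0.114 -2.889
v -0.147 -0.421 -2.605
v -0.338 0.108 -2.622
v 0.082 0.438 -2.797
v 0.391 -0.417 -2.77
v -0.093 0.141 -4.335
v -0.772 -0.394 -4.051
v -0.322 -0.718 -4.143
v 0.098 -0.388 -4.318
v -0.294 0.562 -4.022
v -0.973 0.027 -3.738
v -0.849 0.385 -3.322
v -0.429 0.716 -3.497
v -0.631 0.137 -4.17
v 0.52 -1.244 -0.511
v 1.048 -0.646 0.232
v 1.02 -2.656 0.271
v 0.664 -0.682 0.412
v 0.258 -0.804 0.451
v -0.107 -0.992 0.344
v -0.378 -1.219 0.107
v -0.511 -1.45 -0.225
v -0.488 -1.649 -0.6
v -0.311 -1.787 -0.961
v -0.007 -1.842 -1.254
v 0.376 -1.806 -1.434
v 0.782 -1.684 -1.473
v 1.148 -1.495 -1.366
v 1.418 -1.268 -1.129
v 1.551 -1.038 -0.797
v 1.528 -0.838 -0.423
v 1.351 -0.701 -0.061
v 2.037 -4.161 -2.617
v 1.472 -4.46 -1.172
v 0.728 -3.017 -2.891
v 0.163 -3.316 -1.446
v 2.557 -3.484 -2.274
v 1.992 -3.783 -0.829
v 1.248 -2.34 -2.548
v 0.683 -2.639 -1.103
v -1.108 -0.38 0.781
v -1.877 -1.036 1.446
v -1.507 1.286 1.959
v -2.276 0.631 2.625
v 0.276 -0.851 1.915
v -0.493 -1.506 2.581
v -0.123 0.816 3.094
v -0.892 0.16 3.759
v -1.784 3.664 -0.185
v -1.088 4.385 -0.061
v -1.2 4.257 1.309
v -1.896 3.536 1.185
v -1.806 4.669 -0.093
v -1.918 4.542 1.277
v -2.511 4.365 -0.179
v -2.623 4.237 1.191
v -2.791 3.649 -0.268
v -2.902 3.522 1.101
v -2.48 2.943 -0.309
v -2.592 2.815 1.061
v -1.762 2.658 -0.277
v -1.874 2.531 1.093
v -1.057 2.963 -0.191
v -1.169 2.835 1.179
v -0.778 3.678 -0.101
v -0.889 3.551 1.268
f 1 38 17
f 38 12 41
f 17 41 6
f 38 41 17
f 1 17 13
f 17 6 18
f 13 18 2
f 17 18 13
f 1 13 22
f 13 2 23
f 22 23 8
f 13 23 22
f 1 22 34
f 22 8 37
f 34 37 11
f 22 37 34
f 1 34 38
f 34 11 42
f 38 42 12
f 34 42 38
f 2 18 29
f 18 6 32
f 29 32 10
f 18 32 29
f 6 41 19
f 41 12 40
f 19 40 5
f 41 40 19
f 12 42 39
f 42 11 35
f 39 35 3
f 42 35 39
f 11 37 36
f 37 8 24
f 36 24 7
f 37 24 36
f 8 23 28
f 23 2 25
f 28 25 9
f 23 25 28
f 4 30 16
f 30 10 31
f 16 31 5
f 30 31 16
f 4 16 14
f 16 5 15
f 14 15 3
f 16 15 14
f 4 14 21
f 14 3 20
f 21 20 7
f 14 20 21
f 4 21 26
f 21 7 27
f 26 27 9
f 21 27 26
f 4 26 30
f 26 9 33
f 30 33 10
f 26 33 30
f 5 31 19
f 31 10 32
f 19 32 6
f 31 32 19
f 3 15 39
f 15 5 40
f 39 40 12
f 15 40 39
f 7 20 36
f 20 3 35
f 36 35 11
f 20 35 36
f 9 27 28
f 27 7 24
f 28 24 8
f 27 24 28
f 10 33 29
f 33 9 25
f 29 25 2
f 33 25 29
f 44 43 46
f 44 46 45
f 46 43 47
f 46 47 45
f 47 43 48
f 47 48 45
f 48 43 49
f 48 49 45
f 49 43 50
f 49 50 45
f 50 43 51
f 50 51 45
f 51 43 52
f 51 52 45
f 52 43 53
f 52 53 45
f 53 43 54
f 53 54 45
f 54 43 55
f 54 55 45
f 55 43 56
f 55 56 45
f 56 43 57
f 56 57 45
f 57 43 58
f 57 58 45
f 58 43 59
f 58 59 45
f 59 43 60
f 59 60 45
f 60 43 44
f 60 44 45
f 62 64 61
f 65 62 61
f 61 64 63
f 63 65 61
f 62 68 64
f 66 62 65
f 66 68 62
f 64 68 63
f 67 65 63
f 63 68 67
f 67 66 65
f 68 66 67
f 70 72 69
f 73 70 69
f 69 72 71
f 71 73 69
f 70 76 72
f 74 70 73
f 74 76 70
f 72 76 71
f 75 73 71
f 71 76 75
f 75 74 73
f 76 74 75
f 78 77 81
f 78 81 79
f 79 81 82
f 79 82 80
f 81 77 83
f 81 83 82
f 82 83 84
f 82 84 80
f 83 77 85
f 83 85 84
f 84 85 86
f 84 86 80
f 85 77 87
f 85 87 86
f 86 87 88
f 86 88 80
f 87 77 89
f 87 89 88
f 88 89 90
f 88 90 80
f 89 77 91
f 89 91 90
f 90 91 92
f 90 92 80
f 91 77 93
f 91 93 92
f 92 93 94
f 92 94 80
f 93 77 78
f 93 78 94
f 94 78 79
f 94 79 80



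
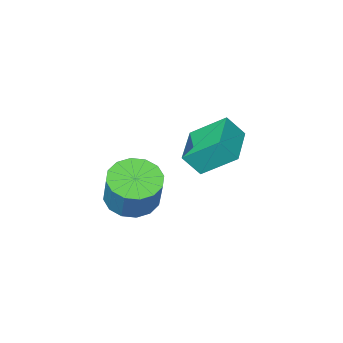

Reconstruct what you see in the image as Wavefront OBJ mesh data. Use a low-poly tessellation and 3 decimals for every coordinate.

v -0.646 2.882 -3.424
v -1.48 3.88 -2.425
v 0.523 4.057 -3.623
v -0.31 5.055 -2.624
v -0.13 2.505 -2.616
v -0.963 3.503 -1.617
v 1.04 3.68 -2.815
v 0.206 4.678 -1.816
v 2.939 3.483 -4.133
v 3.53 2.745 -3.916
v 3.811 3.378 -2.529
v 3.221 4.117 -2.747
v 3.826 3.089 -4.133
v 4.107 3.722 -2.746
v 3.884 3.538 -4.349
v 4.165 4.171 -2.963
v 3.689 3.972 -4.508
v 3.97 4.605 -3.122
v 3.293 4.276 -4.567
v 3.574 4.909 -3.18
v 2.803 4.367 -4.509
v 3.084 5 -3.122
v 2.349 4.222 -4.351
v 2.63 4.855 -2.964
v 2.053 3.878 -4.134
v 2.334 4.511 -2.747
v 1.995 3.429 -3.917
v 2.276 4.062 -2.531
v 2.19 2.995 -3.758
v 2.471 3.628 -2.372
v 2.586 2.691 -3.7
v 2.867 3.324 -2.313
v 3.076 2.6 -3.758
v 3.357 3.233 -2.371
f 2 4 1
f 5 2 1
f 1 4 3
f 3 5 1
f 2 8 4
f 6 2 5
f 6 8 2
f 4 8 3
f 7 5 3
f 3 8 7
f 7 6 5
f 8 6 7
f 10 9 13
f 10 13 11
f 11 13 14
f 11 14 12
f 13 9 15
f 13 15 14
f 14 15 16
f 14 16 12
f 15 9 17
f 15 17 16
f 16 17 18
f 16 18 12
f 17 9 19
f 17 19 18
f 18 19 20
f 18 20 12
f 19 9 21
f 19 21 20
f 20 21 22
f 20 22 12
f 21 9 23
f 21 23 22
f 22 23 24
f 22 24 12
f 23 9 25
f 23 25 24
f 24 25 26
f 24 26 12
f 25 9 27
f 25 27 26
f 26 27 28
f 26 28 12
f 27 9 29
f 27 29 28
f 28 29 30
f 28 30 12
f 29 9 31
f 29 31 30
f 30 31 32
f 30 32 12
f 31 9 33
f 31 33 32
f 32 33 34
f 32 34 12
f 33 9 10
f 33 10 34
f 34 10 11
f 34 11 12



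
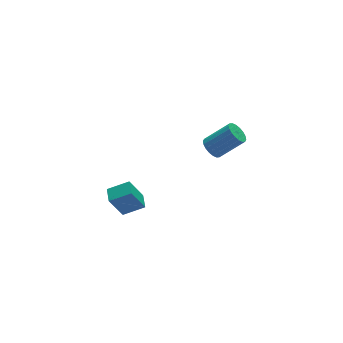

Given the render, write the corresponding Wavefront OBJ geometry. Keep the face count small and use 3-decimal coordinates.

v 3.256 3.988 -3.058
v 3.579 3.687 -3.508
v 4.728 3.252 -2.392
v 4.404 3.552 -1.942
v 3.685 3.946 -3.517
v 4.834 3.511 -2.401
v 3.707 4.214 -3.435
v 4.856 3.778 -2.319
v 3.639 4.436 -3.278
v 4.788 4.001 -2.162
v 3.496 4.57 -3.078
v 4.645 4.134 -1.962
v 3.304 4.588 -2.874
v 4.453 4.153 -1.758
v 3.103 4.488 -2.706
v 4.252 4.052 -1.59
v 2.932 4.288 -2.608
v 4.081 3.853 -1.492
v 2.826 4.029 -2.599
v 3.975 3.594 -1.483
v 2.804 3.762 -2.681
v 3.953 3.326 -1.565
v 2.872 3.539 -2.838
v 4.021 3.104 -1.722
v 3.015 3.406 -3.038
v 4.164 2.97 -1.922
v 3.207 3.387 -3.242
v 4.356 2.952 -2.126
v 3.408 3.488 -3.41
v 4.557 3.052 -2.294
v -2.426 2.069 -3.886
v -3.071 2.176 -2.57
v -2.158 2.83 -3.817
v -2.804 2.937 -2.501
v -1.456 1.683 -3.379
v -2.102 1.79 -2.063
v -1.189 2.444 -3.31
v -1.834 2.551 -1.994
f 2 1 5
f 2 5 3
f 3 5 6
f 3 6 4
f 5 1 7
f 5 7 6
f 6 7 8
f 6 8 4
f 7 1 9
f 7 9 8
f 8 9 10
f 8 10 4
f 9 1 11
f 9 11 10
f 10 11 12
f 10 12 4
f 11 1 13
f 11 13 12
f 12 13 14
f 12 14 4
f 13 1 15
f 13 15 14
f 14 15 16
f 14 16 4
f 15 1 17
f 15 17 16
f 16 17 18
f 16 18 4
f 17 1 19
f 17 19 18
f 18 19 20
f 18 20 4
f 19 1 21
f 19 21 20
f 20 21 22
f 20 22 4
f 21 1 23
f 21 23 22
f 22 23 24
f 22 24 4
f 23 1 25
f 23 25 24
f 24 25 26
f 24 26 4
f 25 1 27
f 25 27 26
f 26 27 28
f 26 28 4
f 27 1 29
f 27 29 28
f 28 29 30
f 28 30 4
f 29 1 2
f 29 2 30
f 30 2 3
f 30 3 4
f 32 34 31
f 35 32 31
f 31 34 33
f 33 35 31
f 32 38 34
f 36 32 35
f 36 38 32
f 34 38 33
f 37 35 33
f 33 38 37
f 37 36 35
f 38 36 37

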